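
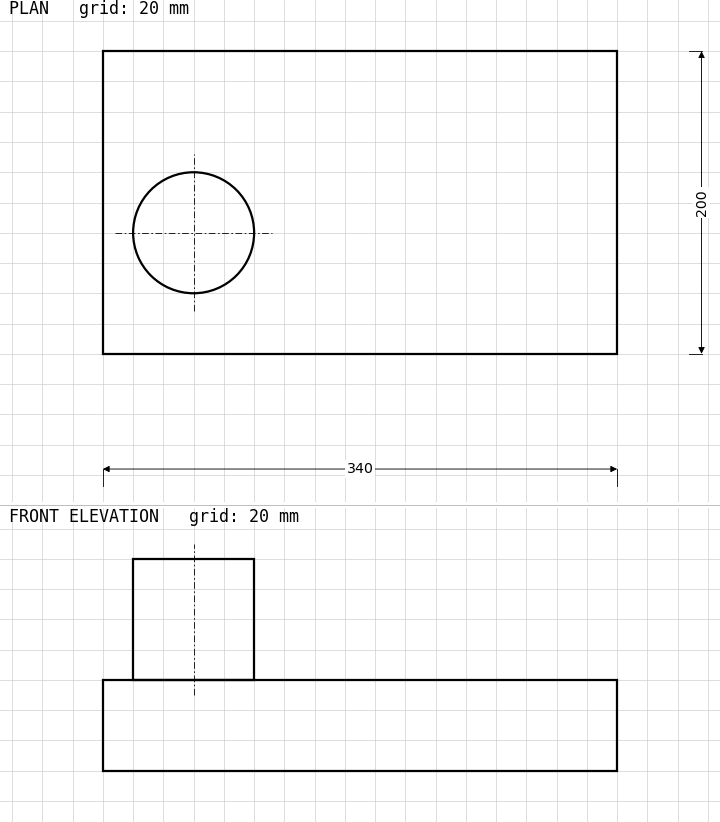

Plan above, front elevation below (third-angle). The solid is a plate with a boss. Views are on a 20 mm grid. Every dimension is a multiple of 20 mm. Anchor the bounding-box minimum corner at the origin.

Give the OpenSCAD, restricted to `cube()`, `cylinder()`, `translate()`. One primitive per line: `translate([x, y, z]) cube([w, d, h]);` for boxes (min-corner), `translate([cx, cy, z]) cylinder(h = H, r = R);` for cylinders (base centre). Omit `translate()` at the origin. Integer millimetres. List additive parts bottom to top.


cube([340, 200, 60]);
translate([60, 80, 60]) cylinder(h = 80, r = 40);


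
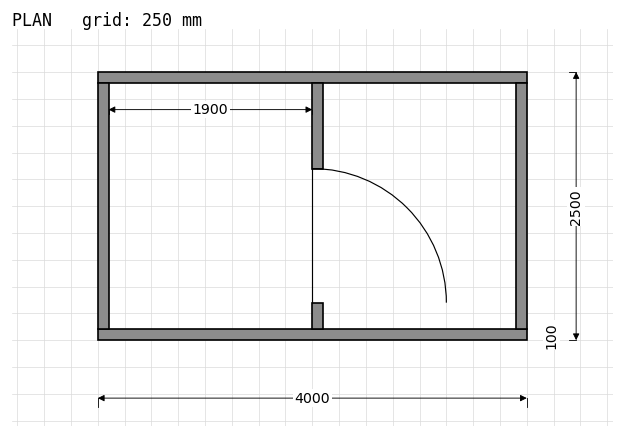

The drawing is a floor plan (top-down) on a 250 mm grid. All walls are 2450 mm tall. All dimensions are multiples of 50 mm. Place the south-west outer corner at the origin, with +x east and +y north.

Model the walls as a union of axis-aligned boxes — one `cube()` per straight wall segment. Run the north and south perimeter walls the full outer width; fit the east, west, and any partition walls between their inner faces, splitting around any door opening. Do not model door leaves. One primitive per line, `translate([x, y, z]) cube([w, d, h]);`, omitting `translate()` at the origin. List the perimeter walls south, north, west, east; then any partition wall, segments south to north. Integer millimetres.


cube([4000, 100, 2450]);
translate([0, 2400, 0]) cube([4000, 100, 2450]);
translate([0, 100, 0]) cube([100, 2300, 2450]);
translate([3900, 100, 0]) cube([100, 2300, 2450]);
translate([2000, 100, 0]) cube([100, 250, 2450]);
translate([2000, 1600, 0]) cube([100, 800, 2450]);


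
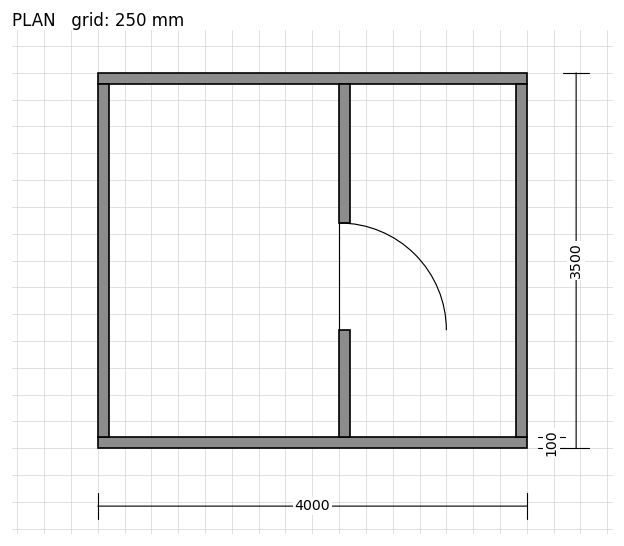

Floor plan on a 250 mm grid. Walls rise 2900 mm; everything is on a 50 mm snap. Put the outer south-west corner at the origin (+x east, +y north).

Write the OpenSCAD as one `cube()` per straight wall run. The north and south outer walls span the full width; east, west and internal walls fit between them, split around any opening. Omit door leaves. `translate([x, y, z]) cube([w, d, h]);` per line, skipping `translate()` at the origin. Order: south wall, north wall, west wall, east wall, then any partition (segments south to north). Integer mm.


cube([4000, 100, 2900]);
translate([0, 3400, 0]) cube([4000, 100, 2900]);
translate([0, 100, 0]) cube([100, 3300, 2900]);
translate([3900, 100, 0]) cube([100, 3300, 2900]);
translate([2250, 100, 0]) cube([100, 1000, 2900]);
translate([2250, 2100, 0]) cube([100, 1300, 2900]);


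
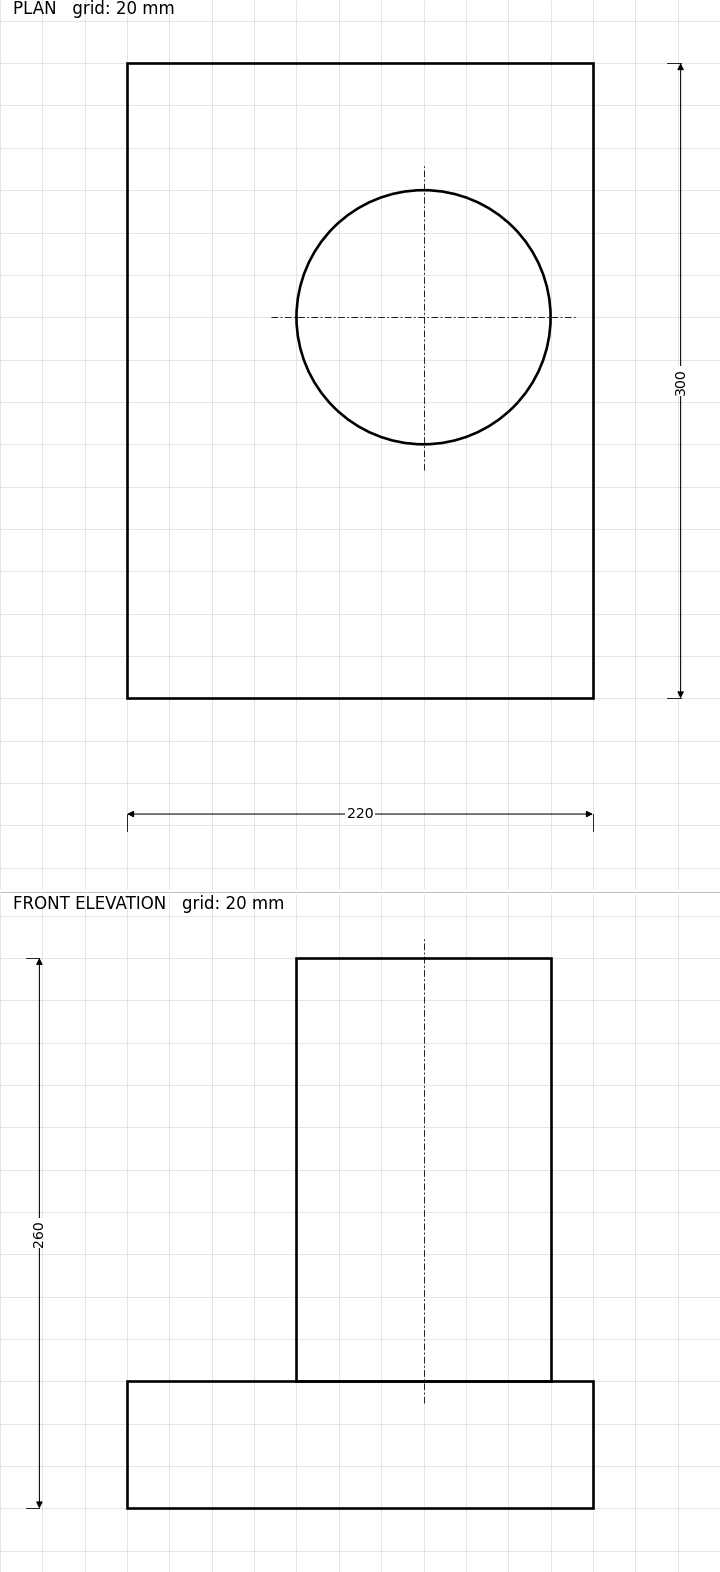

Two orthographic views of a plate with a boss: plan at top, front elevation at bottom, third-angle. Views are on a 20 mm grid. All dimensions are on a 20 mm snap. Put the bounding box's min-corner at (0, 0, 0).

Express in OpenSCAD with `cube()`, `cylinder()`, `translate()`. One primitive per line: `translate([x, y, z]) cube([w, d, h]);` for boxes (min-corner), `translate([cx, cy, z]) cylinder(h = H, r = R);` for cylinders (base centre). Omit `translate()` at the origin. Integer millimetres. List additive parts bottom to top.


cube([220, 300, 60]);
translate([140, 180, 60]) cylinder(h = 200, r = 60);


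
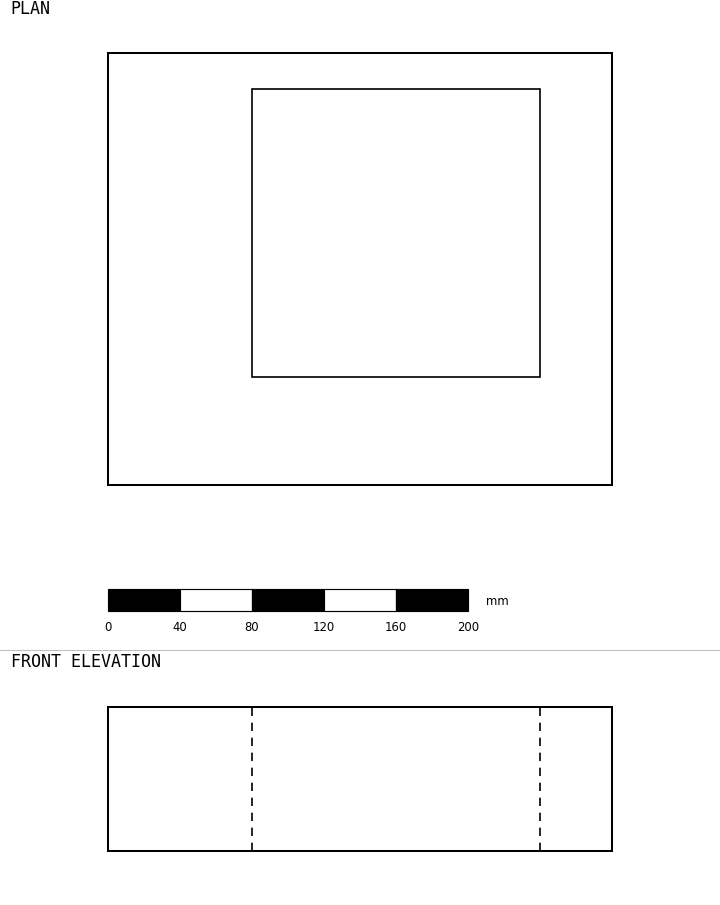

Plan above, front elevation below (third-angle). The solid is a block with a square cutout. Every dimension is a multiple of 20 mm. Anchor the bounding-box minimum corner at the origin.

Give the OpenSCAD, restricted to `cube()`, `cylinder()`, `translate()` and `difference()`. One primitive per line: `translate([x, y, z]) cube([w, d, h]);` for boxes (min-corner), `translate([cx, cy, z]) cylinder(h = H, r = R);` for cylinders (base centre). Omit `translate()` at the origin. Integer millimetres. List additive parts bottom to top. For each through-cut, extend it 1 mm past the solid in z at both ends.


difference() {
  cube([280, 240, 80]);
  translate([80, 60, -1]) cube([160, 160, 82]);
}


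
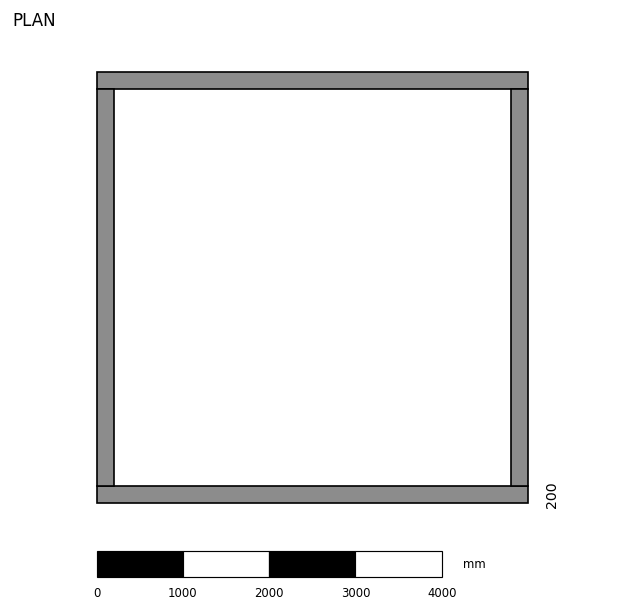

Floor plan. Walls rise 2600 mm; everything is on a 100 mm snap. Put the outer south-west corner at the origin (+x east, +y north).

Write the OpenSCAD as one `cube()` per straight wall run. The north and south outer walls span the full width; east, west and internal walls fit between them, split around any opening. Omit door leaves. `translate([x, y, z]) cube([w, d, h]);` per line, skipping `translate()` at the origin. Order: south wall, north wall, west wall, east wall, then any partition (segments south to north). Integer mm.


cube([5000, 200, 2600]);
translate([0, 4800, 0]) cube([5000, 200, 2600]);
translate([0, 200, 0]) cube([200, 4600, 2600]);
translate([4800, 200, 0]) cube([200, 4600, 2600]);


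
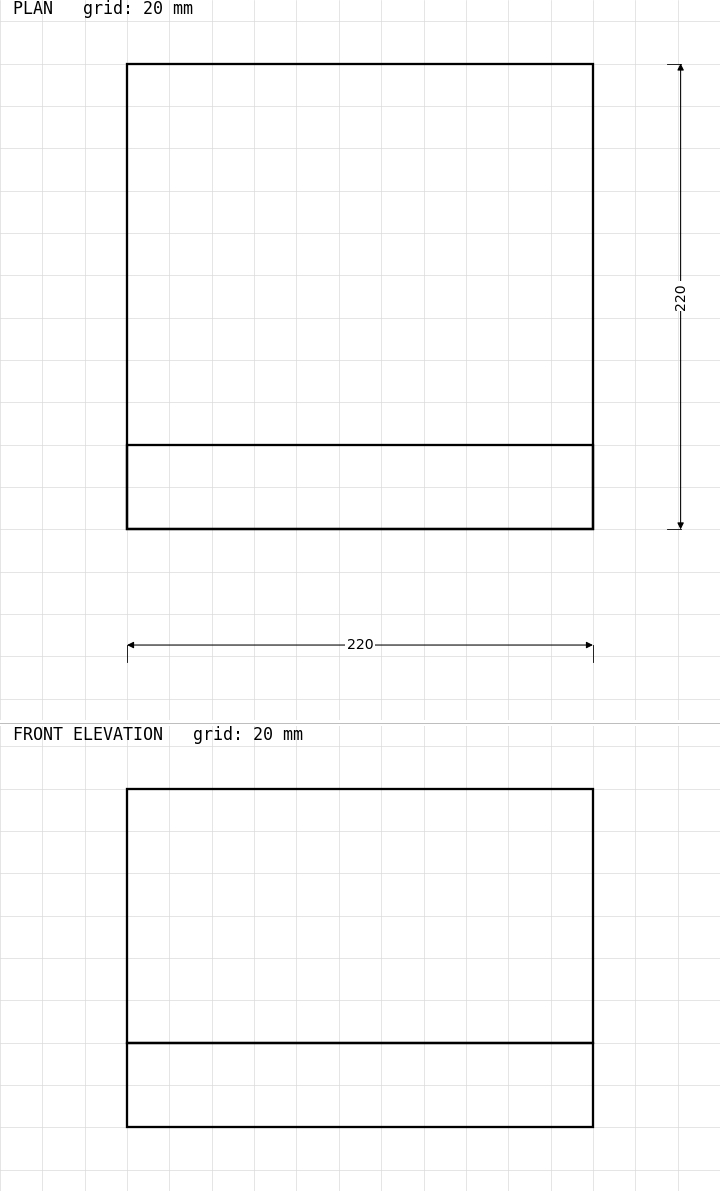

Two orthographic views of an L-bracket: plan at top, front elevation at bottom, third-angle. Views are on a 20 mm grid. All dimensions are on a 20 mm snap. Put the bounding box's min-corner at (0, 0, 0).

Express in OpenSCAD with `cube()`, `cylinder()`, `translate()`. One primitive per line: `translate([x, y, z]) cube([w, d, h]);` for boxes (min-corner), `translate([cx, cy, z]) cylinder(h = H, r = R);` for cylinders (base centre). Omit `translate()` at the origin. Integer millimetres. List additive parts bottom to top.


cube([220, 220, 40]);
translate([0, 0, 40]) cube([220, 40, 120]);


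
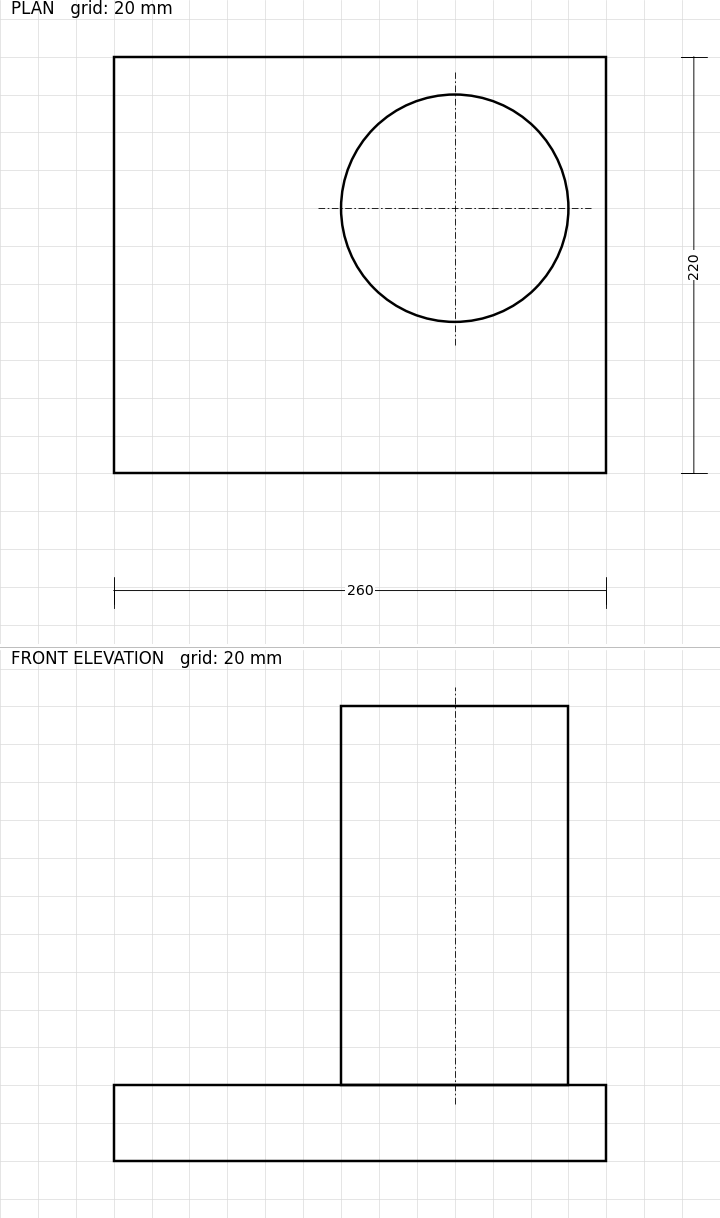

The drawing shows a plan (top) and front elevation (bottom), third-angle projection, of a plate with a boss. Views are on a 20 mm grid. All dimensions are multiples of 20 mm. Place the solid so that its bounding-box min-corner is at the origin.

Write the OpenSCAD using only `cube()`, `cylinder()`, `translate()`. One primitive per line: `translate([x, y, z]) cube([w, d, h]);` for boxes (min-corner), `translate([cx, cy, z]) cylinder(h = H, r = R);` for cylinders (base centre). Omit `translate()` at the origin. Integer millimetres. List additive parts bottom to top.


cube([260, 220, 40]);
translate([180, 140, 40]) cylinder(h = 200, r = 60);


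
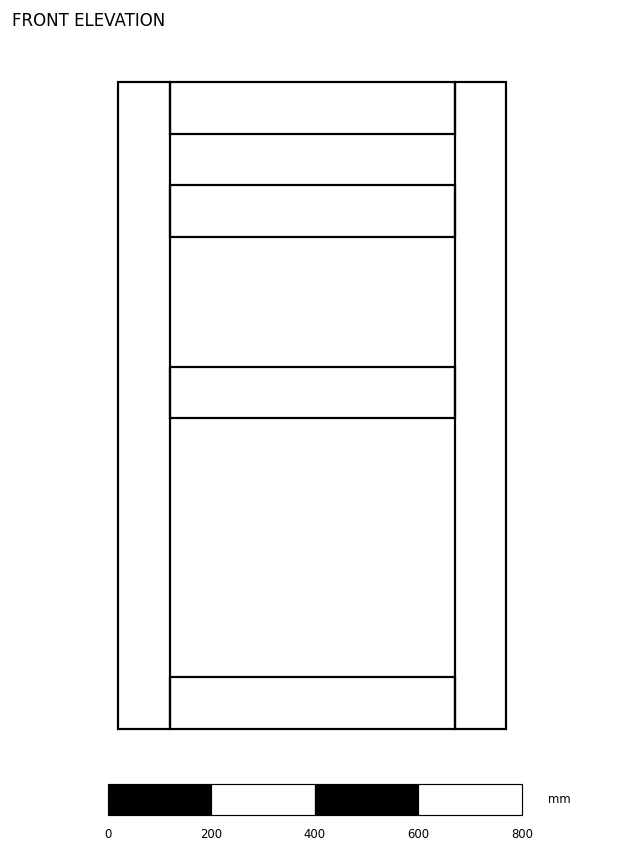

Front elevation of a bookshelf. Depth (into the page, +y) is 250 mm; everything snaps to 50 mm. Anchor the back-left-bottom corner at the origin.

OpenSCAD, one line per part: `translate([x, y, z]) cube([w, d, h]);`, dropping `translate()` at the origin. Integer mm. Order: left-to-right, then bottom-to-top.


cube([100, 250, 1250]);
translate([100, 0, 0]) cube([550, 250, 100]);
translate([100, 0, 600]) cube([550, 250, 100]);
translate([100, 0, 950]) cube([550, 250, 100]);
translate([100, 0, 1150]) cube([550, 250, 100]);
translate([650, 0, 0]) cube([100, 250, 1250]);


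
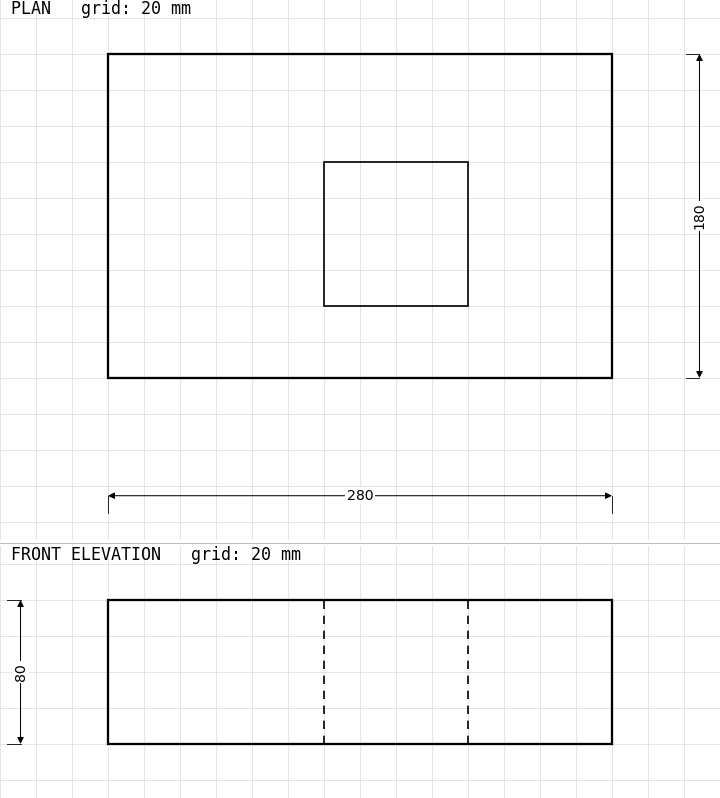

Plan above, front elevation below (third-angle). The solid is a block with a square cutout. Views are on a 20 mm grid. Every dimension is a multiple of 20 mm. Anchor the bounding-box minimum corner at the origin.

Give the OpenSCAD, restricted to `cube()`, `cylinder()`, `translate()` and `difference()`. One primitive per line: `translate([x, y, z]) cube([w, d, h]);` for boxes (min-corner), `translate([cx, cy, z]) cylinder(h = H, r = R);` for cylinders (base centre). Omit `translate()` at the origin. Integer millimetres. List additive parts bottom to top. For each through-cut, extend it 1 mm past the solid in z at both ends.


difference() {
  cube([280, 180, 80]);
  translate([120, 40, -1]) cube([80, 80, 82]);
}


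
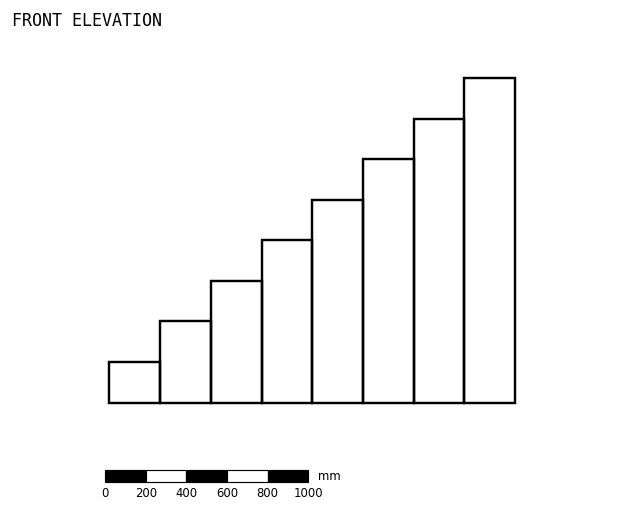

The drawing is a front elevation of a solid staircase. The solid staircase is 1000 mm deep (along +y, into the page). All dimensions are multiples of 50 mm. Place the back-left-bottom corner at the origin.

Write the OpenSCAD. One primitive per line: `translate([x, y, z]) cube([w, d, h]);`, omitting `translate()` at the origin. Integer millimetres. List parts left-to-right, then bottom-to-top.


cube([250, 1000, 200]);
translate([250, 0, 0]) cube([250, 1000, 400]);
translate([500, 0, 0]) cube([250, 1000, 600]);
translate([750, 0, 0]) cube([250, 1000, 800]);
translate([1000, 0, 0]) cube([250, 1000, 1000]);
translate([1250, 0, 0]) cube([250, 1000, 1200]);
translate([1500, 0, 0]) cube([250, 1000, 1400]);
translate([1750, 0, 0]) cube([250, 1000, 1600]);


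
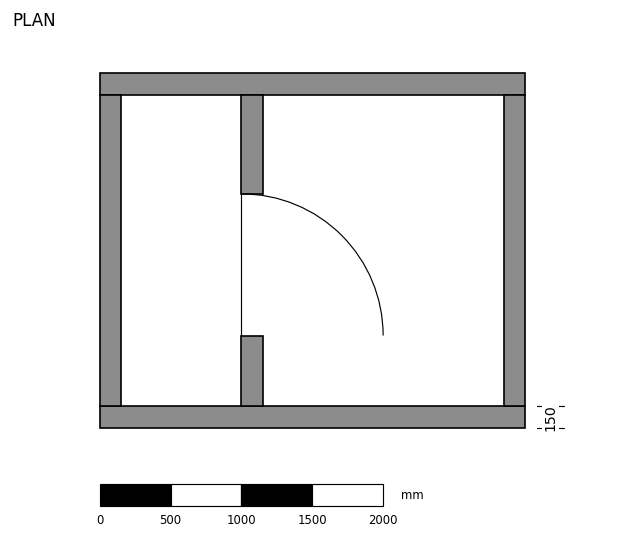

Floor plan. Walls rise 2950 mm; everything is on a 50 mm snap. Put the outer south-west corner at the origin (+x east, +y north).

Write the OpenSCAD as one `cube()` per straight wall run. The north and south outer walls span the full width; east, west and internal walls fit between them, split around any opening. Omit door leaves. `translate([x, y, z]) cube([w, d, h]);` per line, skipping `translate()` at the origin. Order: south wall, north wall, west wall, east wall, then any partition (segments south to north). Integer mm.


cube([3000, 150, 2950]);
translate([0, 2350, 0]) cube([3000, 150, 2950]);
translate([0, 150, 0]) cube([150, 2200, 2950]);
translate([2850, 150, 0]) cube([150, 2200, 2950]);
translate([1000, 150, 0]) cube([150, 500, 2950]);
translate([1000, 1650, 0]) cube([150, 700, 2950]);


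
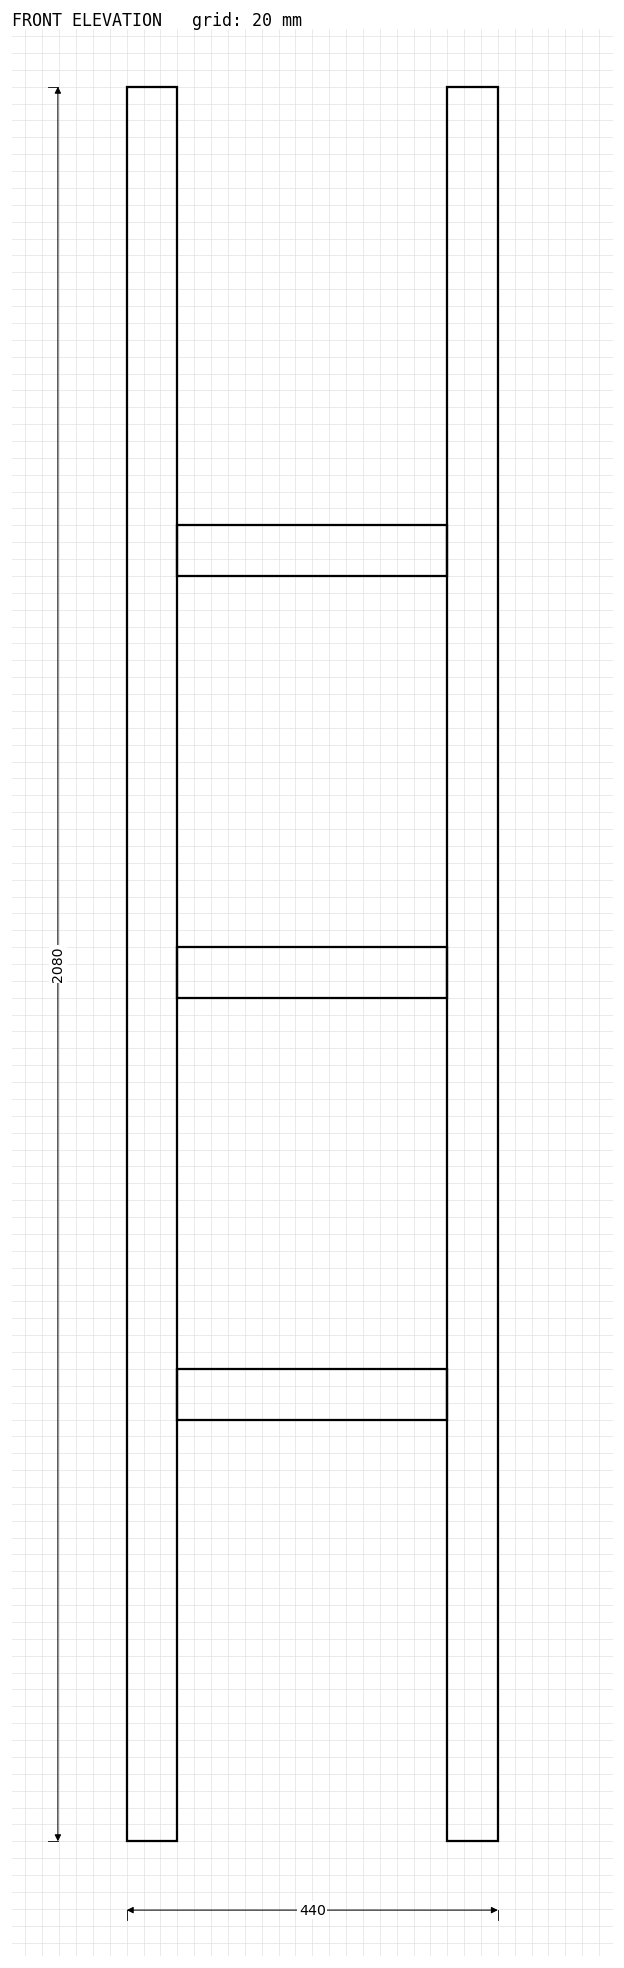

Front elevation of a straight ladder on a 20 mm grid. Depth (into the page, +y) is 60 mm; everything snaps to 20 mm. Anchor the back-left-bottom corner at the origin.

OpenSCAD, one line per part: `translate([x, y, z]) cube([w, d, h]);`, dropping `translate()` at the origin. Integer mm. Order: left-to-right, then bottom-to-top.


cube([60, 60, 2080]);
translate([60, 0, 500]) cube([320, 60, 60]);
translate([60, 0, 1000]) cube([320, 60, 60]);
translate([60, 0, 1500]) cube([320, 60, 60]);
translate([380, 0, 0]) cube([60, 60, 2080]);


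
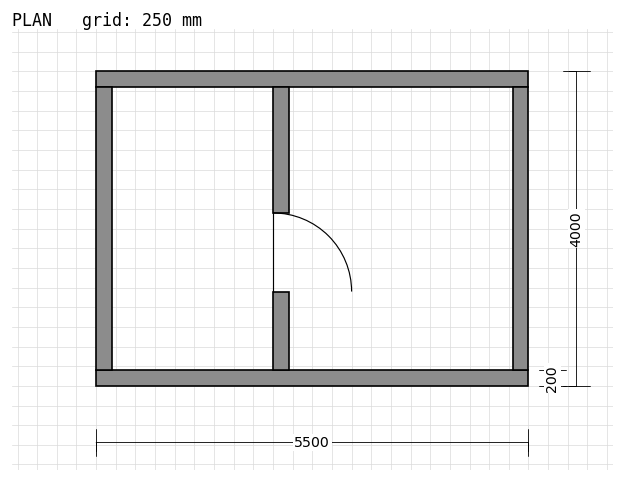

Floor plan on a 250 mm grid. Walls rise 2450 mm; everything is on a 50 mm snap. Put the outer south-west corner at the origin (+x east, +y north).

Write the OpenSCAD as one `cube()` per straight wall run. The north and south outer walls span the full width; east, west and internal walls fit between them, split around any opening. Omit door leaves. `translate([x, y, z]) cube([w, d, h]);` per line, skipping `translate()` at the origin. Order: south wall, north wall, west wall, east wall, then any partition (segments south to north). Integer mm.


cube([5500, 200, 2450]);
translate([0, 3800, 0]) cube([5500, 200, 2450]);
translate([0, 200, 0]) cube([200, 3600, 2450]);
translate([5300, 200, 0]) cube([200, 3600, 2450]);
translate([2250, 200, 0]) cube([200, 1000, 2450]);
translate([2250, 2200, 0]) cube([200, 1600, 2450]);


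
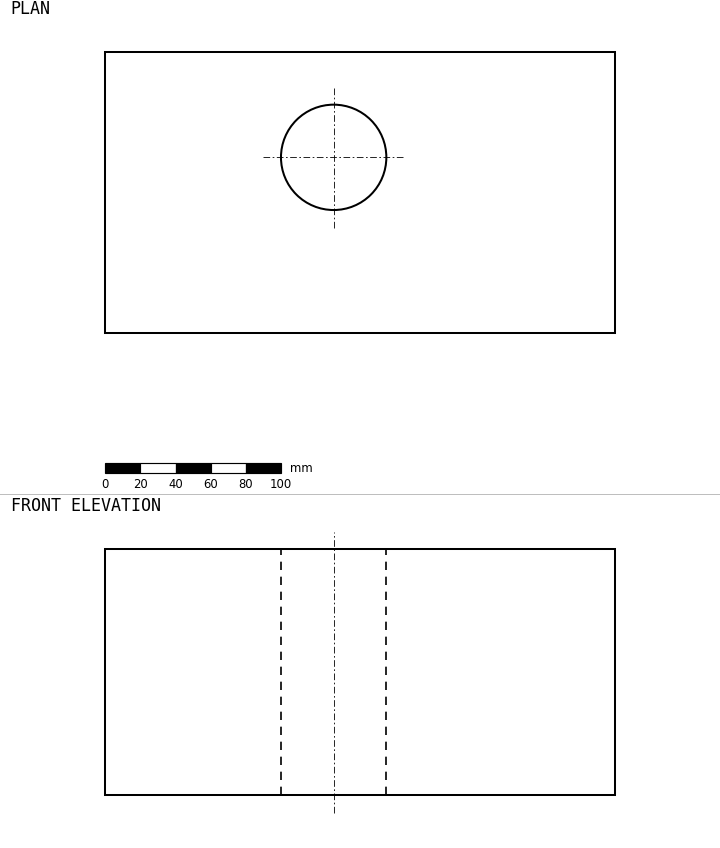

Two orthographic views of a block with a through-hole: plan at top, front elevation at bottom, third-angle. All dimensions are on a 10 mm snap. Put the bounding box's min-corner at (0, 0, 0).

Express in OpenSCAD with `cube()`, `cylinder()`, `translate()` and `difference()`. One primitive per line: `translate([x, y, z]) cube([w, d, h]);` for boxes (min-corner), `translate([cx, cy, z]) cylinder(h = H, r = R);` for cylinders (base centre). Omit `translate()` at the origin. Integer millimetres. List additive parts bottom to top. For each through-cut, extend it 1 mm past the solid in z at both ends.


difference() {
  cube([290, 160, 140]);
  translate([130, 100, -1]) cylinder(h = 142, r = 30);
}


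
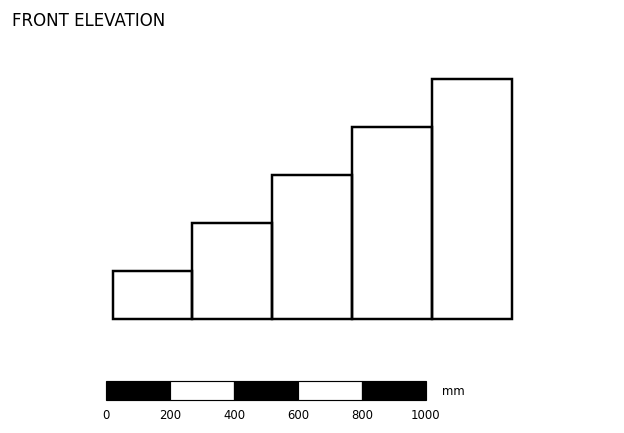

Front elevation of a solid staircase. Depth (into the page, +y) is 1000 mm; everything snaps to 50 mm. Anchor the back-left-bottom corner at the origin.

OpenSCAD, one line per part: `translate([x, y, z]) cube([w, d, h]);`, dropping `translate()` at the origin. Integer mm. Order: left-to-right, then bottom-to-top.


cube([250, 1000, 150]);
translate([250, 0, 0]) cube([250, 1000, 300]);
translate([500, 0, 0]) cube([250, 1000, 450]);
translate([750, 0, 0]) cube([250, 1000, 600]);
translate([1000, 0, 0]) cube([250, 1000, 750]);


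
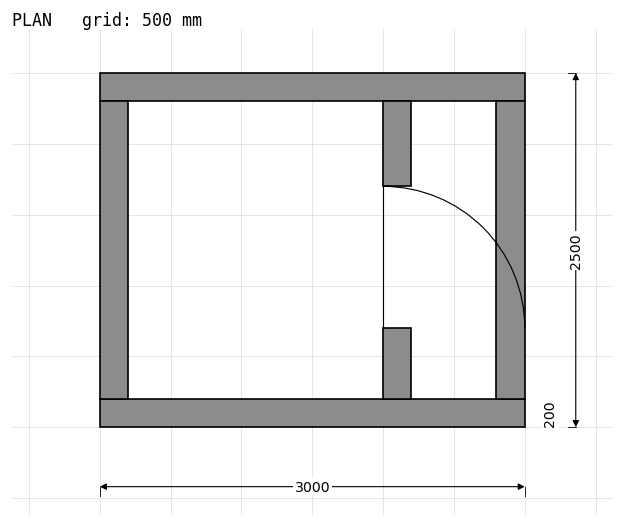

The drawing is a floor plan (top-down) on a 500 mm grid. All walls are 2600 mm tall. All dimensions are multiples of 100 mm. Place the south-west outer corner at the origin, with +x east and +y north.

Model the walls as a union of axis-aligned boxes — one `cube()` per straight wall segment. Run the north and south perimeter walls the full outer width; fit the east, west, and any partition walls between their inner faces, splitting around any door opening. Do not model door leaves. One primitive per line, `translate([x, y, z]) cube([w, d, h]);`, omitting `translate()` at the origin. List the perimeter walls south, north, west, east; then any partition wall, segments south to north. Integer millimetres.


cube([3000, 200, 2600]);
translate([0, 2300, 0]) cube([3000, 200, 2600]);
translate([0, 200, 0]) cube([200, 2100, 2600]);
translate([2800, 200, 0]) cube([200, 2100, 2600]);
translate([2000, 200, 0]) cube([200, 500, 2600]);
translate([2000, 1700, 0]) cube([200, 600, 2600]);


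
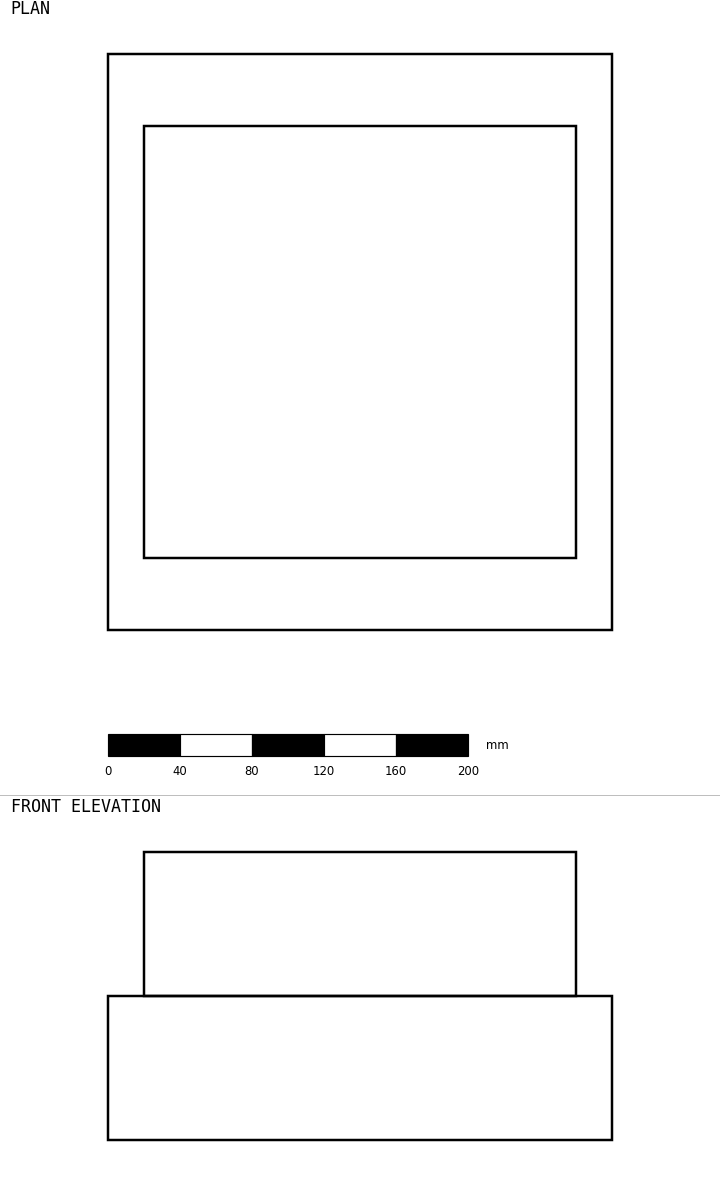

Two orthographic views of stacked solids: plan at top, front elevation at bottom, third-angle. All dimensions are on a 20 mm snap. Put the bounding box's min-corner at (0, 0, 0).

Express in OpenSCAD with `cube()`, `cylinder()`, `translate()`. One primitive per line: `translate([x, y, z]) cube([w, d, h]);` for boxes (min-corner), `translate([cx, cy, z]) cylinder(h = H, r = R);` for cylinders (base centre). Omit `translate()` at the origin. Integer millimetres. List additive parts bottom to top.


cube([280, 320, 80]);
translate([20, 40, 80]) cube([240, 240, 80]);


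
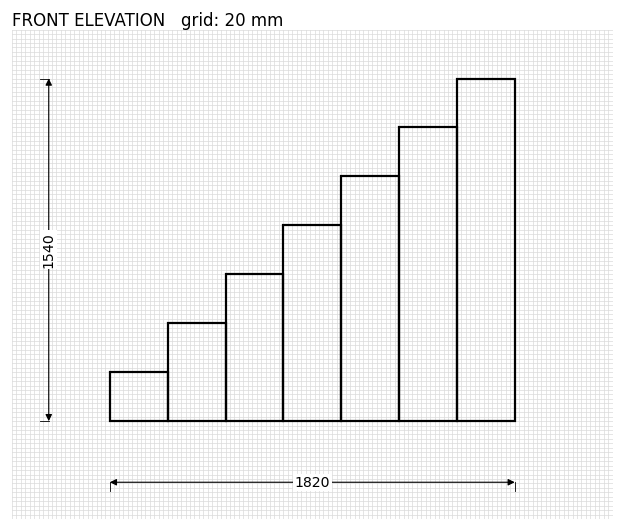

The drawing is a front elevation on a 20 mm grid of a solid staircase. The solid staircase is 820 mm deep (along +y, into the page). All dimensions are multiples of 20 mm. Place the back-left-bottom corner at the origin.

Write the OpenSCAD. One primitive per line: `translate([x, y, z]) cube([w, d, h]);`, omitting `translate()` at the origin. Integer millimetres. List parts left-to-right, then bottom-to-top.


cube([260, 820, 220]);
translate([260, 0, 0]) cube([260, 820, 440]);
translate([520, 0, 0]) cube([260, 820, 660]);
translate([780, 0, 0]) cube([260, 820, 880]);
translate([1040, 0, 0]) cube([260, 820, 1100]);
translate([1300, 0, 0]) cube([260, 820, 1320]);
translate([1560, 0, 0]) cube([260, 820, 1540]);


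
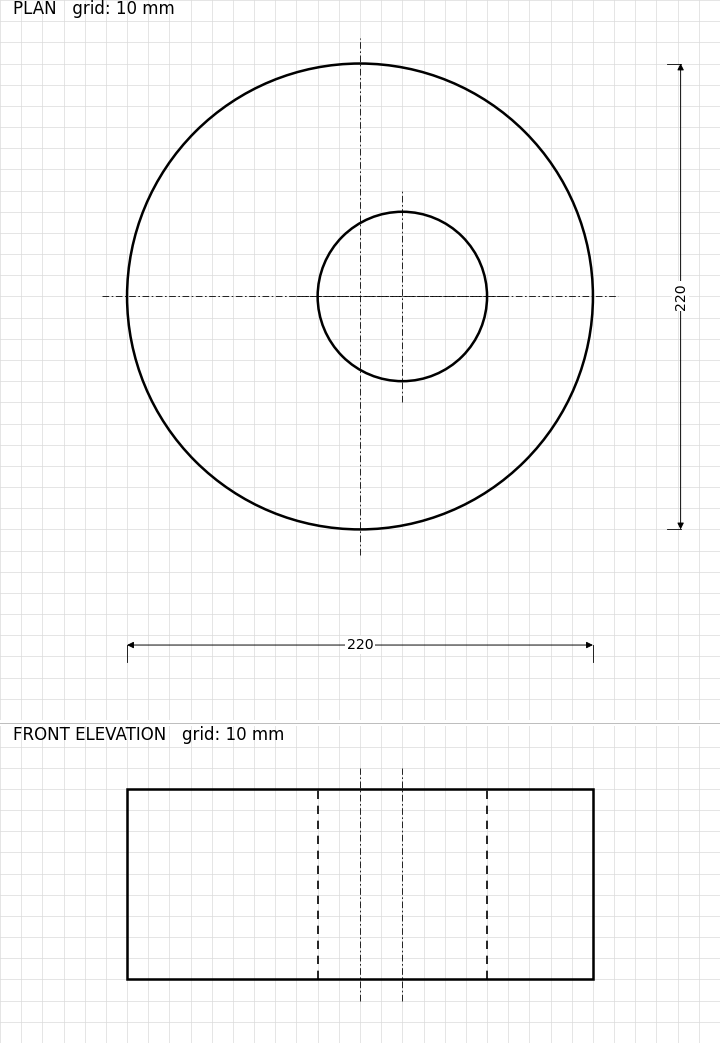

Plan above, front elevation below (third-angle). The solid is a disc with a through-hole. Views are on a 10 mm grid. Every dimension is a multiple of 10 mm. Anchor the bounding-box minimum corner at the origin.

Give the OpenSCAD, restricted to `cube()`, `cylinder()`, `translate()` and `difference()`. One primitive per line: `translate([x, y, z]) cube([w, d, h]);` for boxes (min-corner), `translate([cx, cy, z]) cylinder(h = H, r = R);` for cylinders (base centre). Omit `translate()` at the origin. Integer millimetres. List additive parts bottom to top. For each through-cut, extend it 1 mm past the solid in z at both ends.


difference() {
  translate([110, 110, 0]) cylinder(h = 90, r = 110);
  translate([130, 110, -1]) cylinder(h = 92, r = 40);
}


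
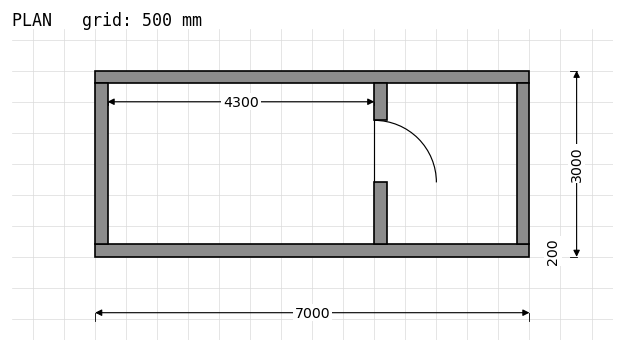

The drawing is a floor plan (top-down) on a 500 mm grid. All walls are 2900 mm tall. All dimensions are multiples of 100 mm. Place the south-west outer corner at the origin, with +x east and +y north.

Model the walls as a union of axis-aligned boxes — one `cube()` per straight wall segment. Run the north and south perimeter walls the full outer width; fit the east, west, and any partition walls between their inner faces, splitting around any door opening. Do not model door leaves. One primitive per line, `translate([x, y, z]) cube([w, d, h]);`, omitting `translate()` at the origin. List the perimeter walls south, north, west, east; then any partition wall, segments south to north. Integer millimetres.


cube([7000, 200, 2900]);
translate([0, 2800, 0]) cube([7000, 200, 2900]);
translate([0, 200, 0]) cube([200, 2600, 2900]);
translate([6800, 200, 0]) cube([200, 2600, 2900]);
translate([4500, 200, 0]) cube([200, 1000, 2900]);
translate([4500, 2200, 0]) cube([200, 600, 2900]);


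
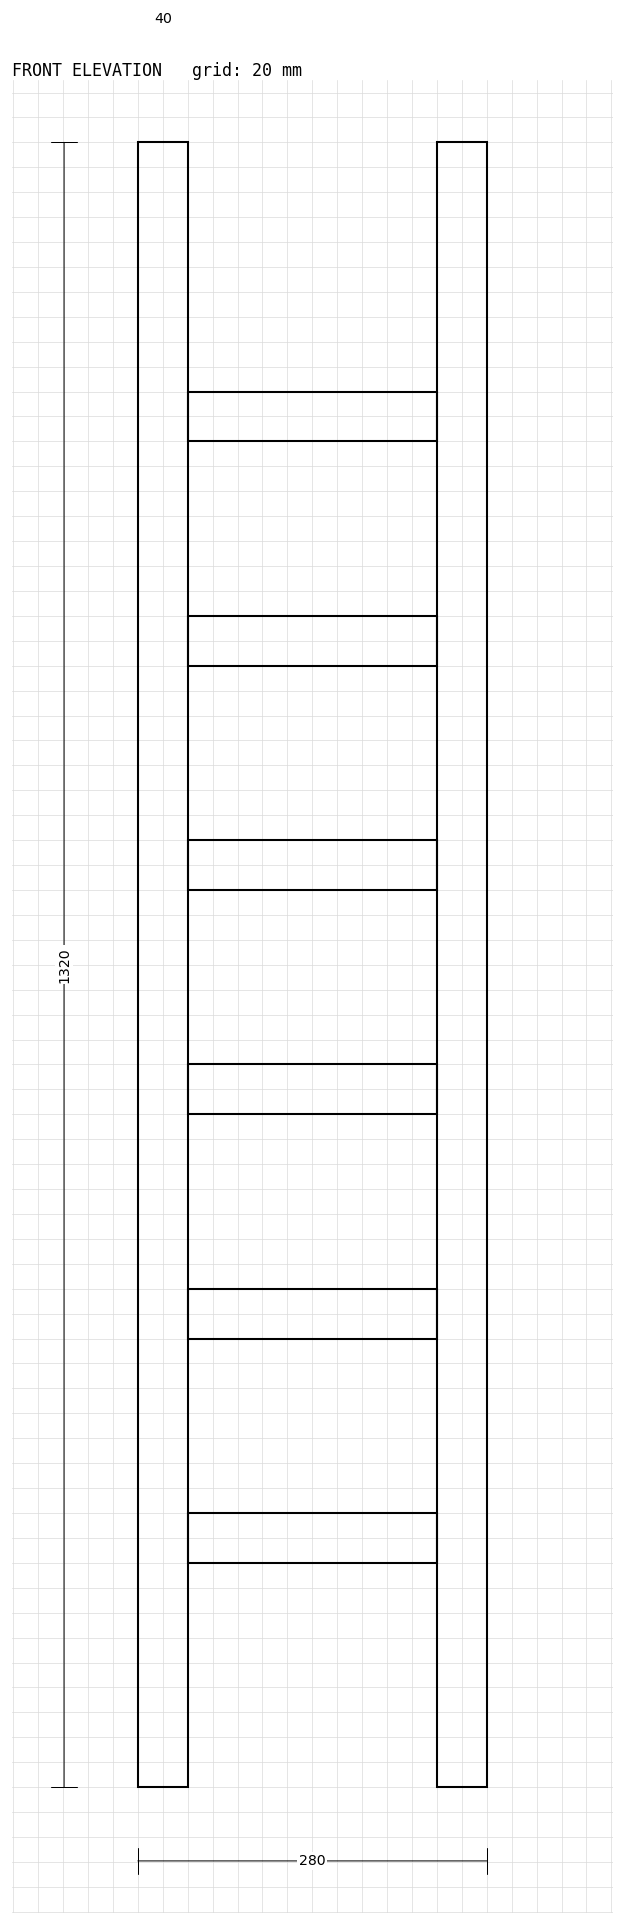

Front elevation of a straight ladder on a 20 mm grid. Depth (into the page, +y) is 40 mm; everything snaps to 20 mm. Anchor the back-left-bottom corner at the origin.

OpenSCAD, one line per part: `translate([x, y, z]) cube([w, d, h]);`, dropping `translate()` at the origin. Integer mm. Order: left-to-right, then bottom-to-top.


cube([40, 40, 1320]);
translate([40, 0, 180]) cube([200, 40, 40]);
translate([40, 0, 360]) cube([200, 40, 40]);
translate([40, 0, 540]) cube([200, 40, 40]);
translate([40, 0, 720]) cube([200, 40, 40]);
translate([40, 0, 900]) cube([200, 40, 40]);
translate([40, 0, 1080]) cube([200, 40, 40]);
translate([240, 0, 0]) cube([40, 40, 1320]);


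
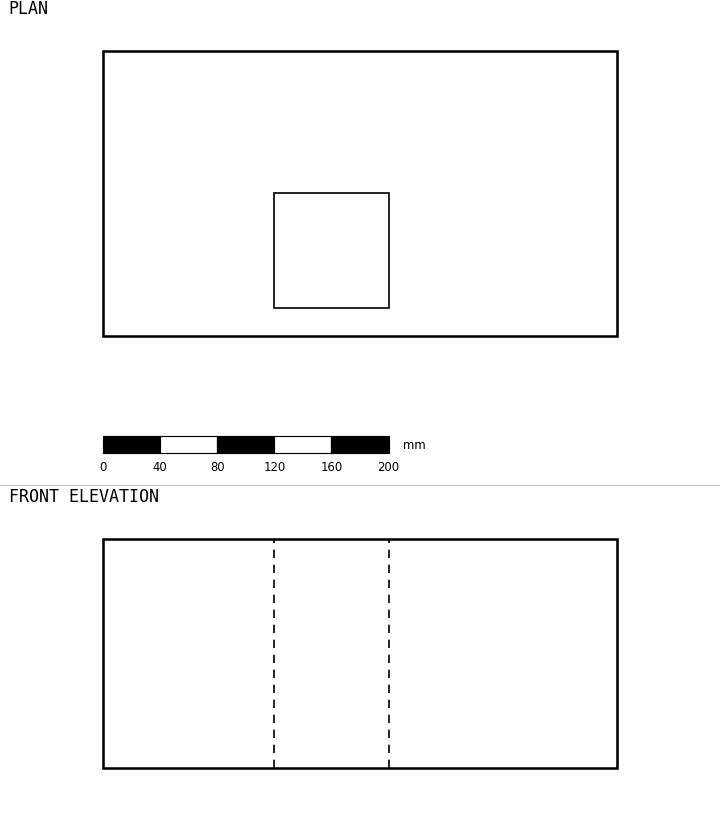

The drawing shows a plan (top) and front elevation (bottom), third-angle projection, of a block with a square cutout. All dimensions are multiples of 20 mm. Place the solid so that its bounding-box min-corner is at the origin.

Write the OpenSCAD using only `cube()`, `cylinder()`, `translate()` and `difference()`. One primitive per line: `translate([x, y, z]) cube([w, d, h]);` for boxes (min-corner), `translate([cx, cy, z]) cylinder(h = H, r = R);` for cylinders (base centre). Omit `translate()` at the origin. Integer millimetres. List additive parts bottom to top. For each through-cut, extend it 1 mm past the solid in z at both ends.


difference() {
  cube([360, 200, 160]);
  translate([120, 20, -1]) cube([80, 80, 162]);
}


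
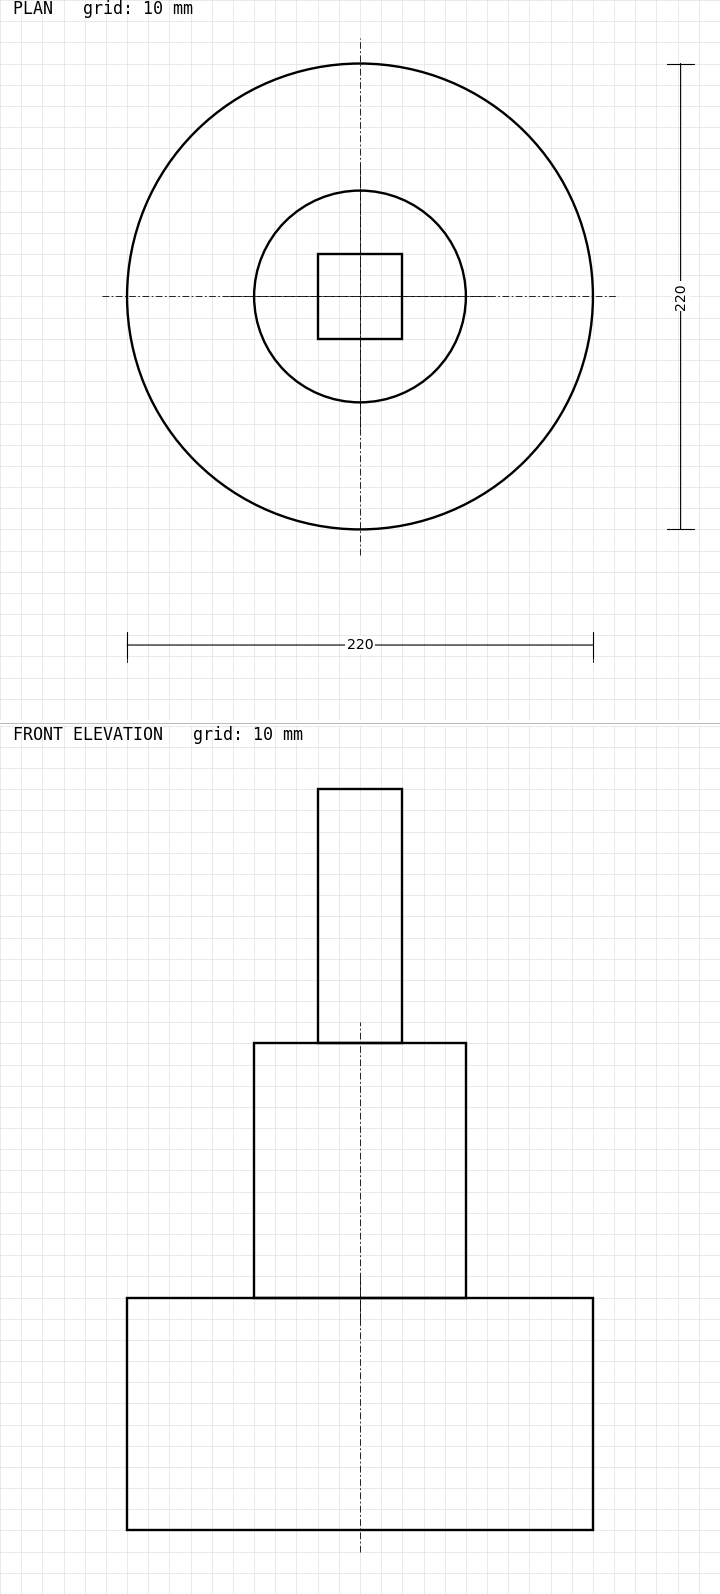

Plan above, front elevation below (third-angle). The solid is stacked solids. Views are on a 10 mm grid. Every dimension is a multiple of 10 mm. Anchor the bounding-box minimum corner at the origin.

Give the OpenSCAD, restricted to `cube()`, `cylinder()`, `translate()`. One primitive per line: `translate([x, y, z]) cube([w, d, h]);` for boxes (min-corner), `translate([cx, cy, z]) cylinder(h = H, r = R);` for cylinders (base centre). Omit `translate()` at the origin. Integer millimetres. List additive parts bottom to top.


translate([110, 110, 0]) cylinder(h = 110, r = 110);
translate([110, 110, 110]) cylinder(h = 120, r = 50);
translate([90, 90, 230]) cube([40, 40, 120]);


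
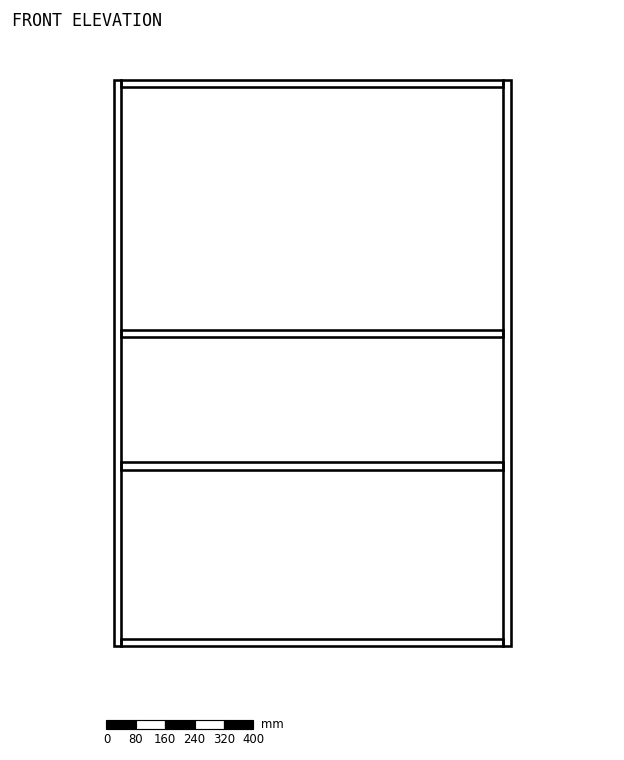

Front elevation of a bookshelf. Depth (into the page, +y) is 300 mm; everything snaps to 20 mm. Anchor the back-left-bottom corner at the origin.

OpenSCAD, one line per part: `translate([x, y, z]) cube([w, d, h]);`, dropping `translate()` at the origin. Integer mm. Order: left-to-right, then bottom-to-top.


cube([20, 300, 1540]);
translate([20, 0, 0]) cube([1040, 300, 20]);
translate([20, 0, 480]) cube([1040, 300, 20]);
translate([20, 0, 840]) cube([1040, 300, 20]);
translate([20, 0, 1520]) cube([1040, 300, 20]);
translate([1060, 0, 0]) cube([20, 300, 1540]);


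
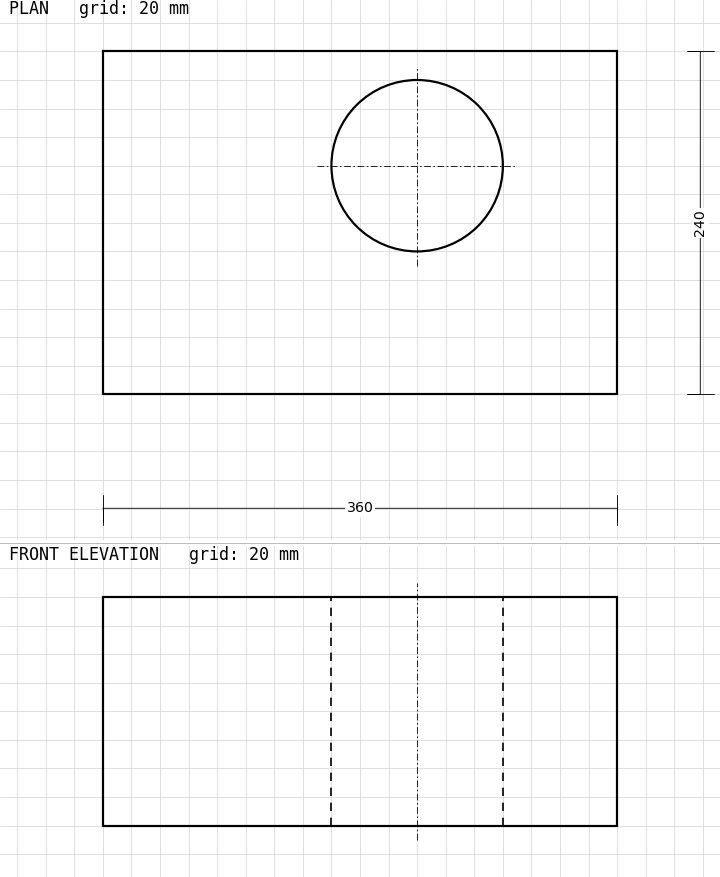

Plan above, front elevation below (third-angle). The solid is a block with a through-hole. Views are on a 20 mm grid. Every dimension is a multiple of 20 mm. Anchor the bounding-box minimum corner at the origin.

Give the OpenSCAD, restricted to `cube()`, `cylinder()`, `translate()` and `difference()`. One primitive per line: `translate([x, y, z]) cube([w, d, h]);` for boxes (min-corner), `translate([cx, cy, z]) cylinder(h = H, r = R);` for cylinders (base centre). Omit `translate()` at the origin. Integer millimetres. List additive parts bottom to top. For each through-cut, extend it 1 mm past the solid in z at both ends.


difference() {
  cube([360, 240, 160]);
  translate([220, 160, -1]) cylinder(h = 162, r = 60);
}


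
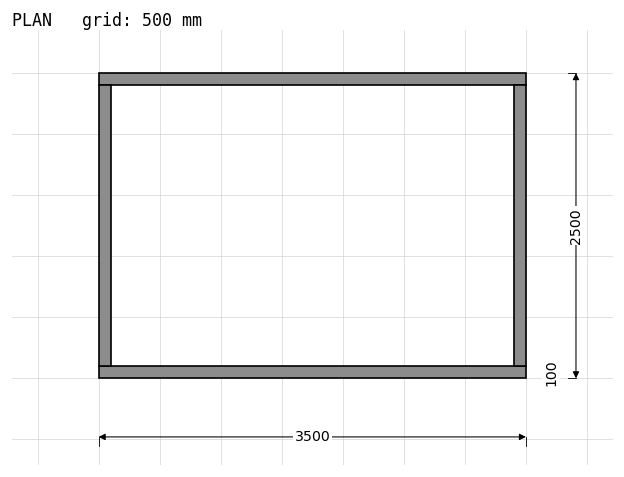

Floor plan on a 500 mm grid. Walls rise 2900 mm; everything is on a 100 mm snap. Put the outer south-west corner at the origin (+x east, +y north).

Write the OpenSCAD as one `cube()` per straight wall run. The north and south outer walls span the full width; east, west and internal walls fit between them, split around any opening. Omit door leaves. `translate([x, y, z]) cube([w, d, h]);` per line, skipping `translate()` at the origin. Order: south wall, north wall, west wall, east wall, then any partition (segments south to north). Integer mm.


cube([3500, 100, 2900]);
translate([0, 2400, 0]) cube([3500, 100, 2900]);
translate([0, 100, 0]) cube([100, 2300, 2900]);
translate([3400, 100, 0]) cube([100, 2300, 2900]);


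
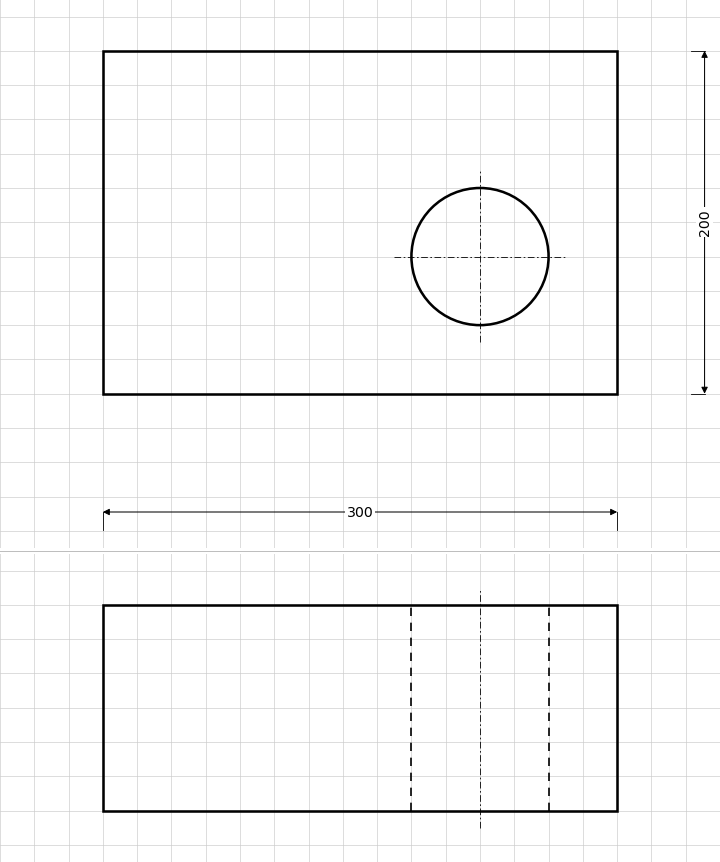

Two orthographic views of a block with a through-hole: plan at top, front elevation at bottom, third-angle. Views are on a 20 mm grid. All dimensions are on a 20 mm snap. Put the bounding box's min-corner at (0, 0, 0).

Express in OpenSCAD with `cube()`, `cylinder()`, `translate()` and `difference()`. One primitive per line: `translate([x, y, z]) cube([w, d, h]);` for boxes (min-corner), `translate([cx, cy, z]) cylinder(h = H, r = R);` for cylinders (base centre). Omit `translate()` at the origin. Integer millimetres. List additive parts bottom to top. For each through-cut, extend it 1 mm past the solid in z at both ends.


difference() {
  cube([300, 200, 120]);
  translate([220, 80, -1]) cylinder(h = 122, r = 40);
}


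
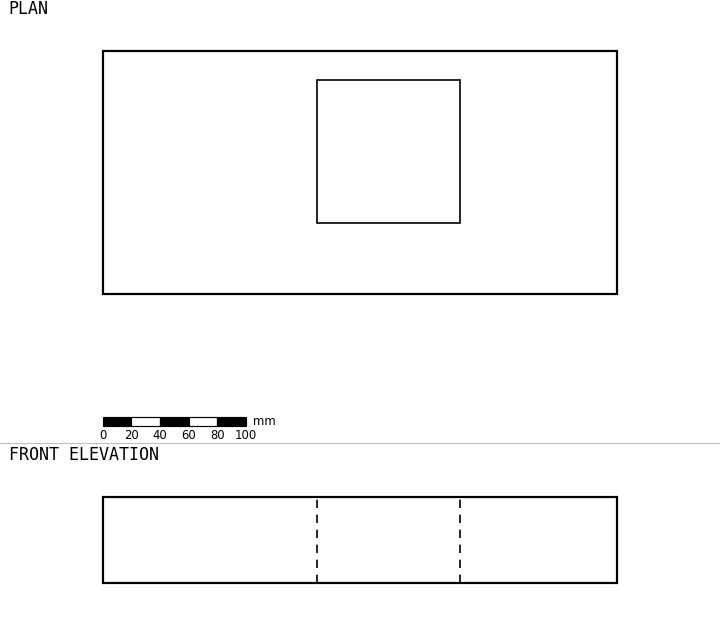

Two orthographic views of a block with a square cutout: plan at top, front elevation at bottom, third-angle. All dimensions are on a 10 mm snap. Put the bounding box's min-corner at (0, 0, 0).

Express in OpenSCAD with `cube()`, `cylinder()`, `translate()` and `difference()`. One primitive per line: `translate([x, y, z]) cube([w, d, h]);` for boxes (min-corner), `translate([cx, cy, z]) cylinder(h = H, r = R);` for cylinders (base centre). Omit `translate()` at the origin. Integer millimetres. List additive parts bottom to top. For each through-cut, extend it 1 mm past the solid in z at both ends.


difference() {
  cube([360, 170, 60]);
  translate([150, 50, -1]) cube([100, 100, 62]);
}


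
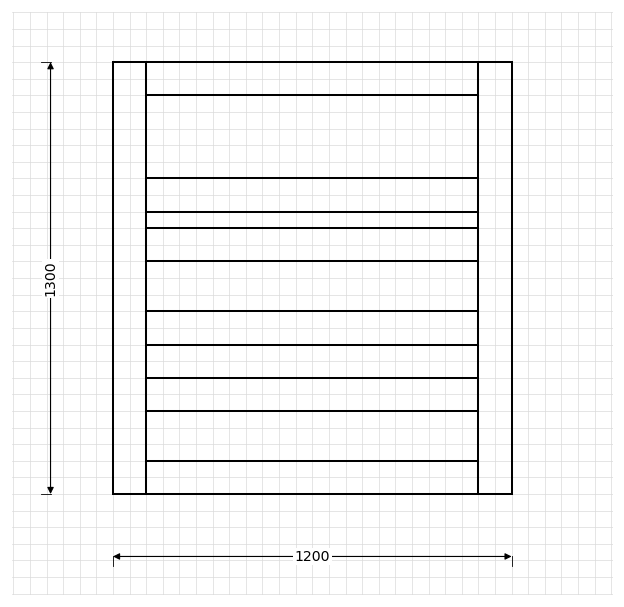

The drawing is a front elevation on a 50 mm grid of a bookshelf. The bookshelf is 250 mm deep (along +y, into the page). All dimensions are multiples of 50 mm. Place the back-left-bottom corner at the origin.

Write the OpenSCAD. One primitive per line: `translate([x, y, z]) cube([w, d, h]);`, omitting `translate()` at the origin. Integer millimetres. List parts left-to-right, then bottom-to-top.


cube([100, 250, 1300]);
translate([100, 0, 0]) cube([1000, 250, 100]);
translate([100, 0, 250]) cube([1000, 250, 100]);
translate([100, 0, 450]) cube([1000, 250, 100]);
translate([100, 0, 700]) cube([1000, 250, 100]);
translate([100, 0, 850]) cube([1000, 250, 100]);
translate([100, 0, 1200]) cube([1000, 250, 100]);
translate([1100, 0, 0]) cube([100, 250, 1300]);


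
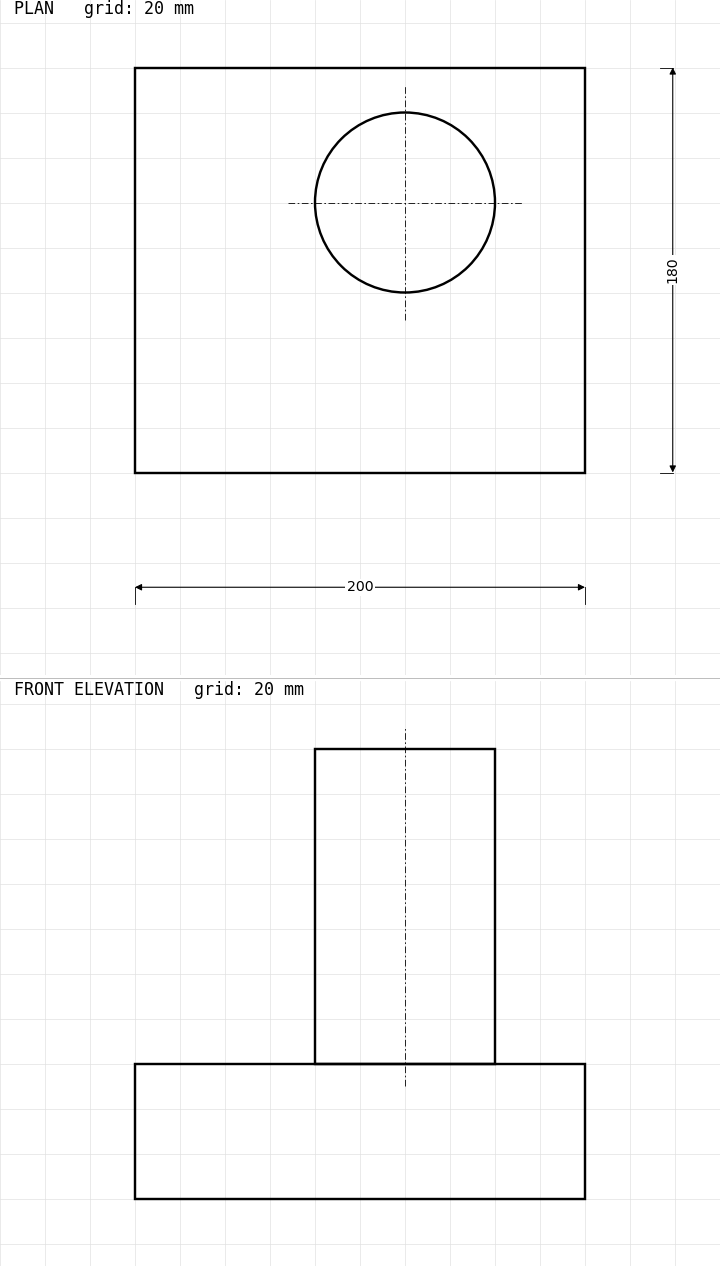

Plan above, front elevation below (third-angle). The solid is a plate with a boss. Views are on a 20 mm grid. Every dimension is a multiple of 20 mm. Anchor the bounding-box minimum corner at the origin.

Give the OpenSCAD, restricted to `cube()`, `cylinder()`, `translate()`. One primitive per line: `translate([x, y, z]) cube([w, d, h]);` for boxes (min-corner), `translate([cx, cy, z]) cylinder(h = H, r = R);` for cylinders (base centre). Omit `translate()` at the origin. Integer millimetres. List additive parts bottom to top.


cube([200, 180, 60]);
translate([120, 120, 60]) cylinder(h = 140, r = 40);


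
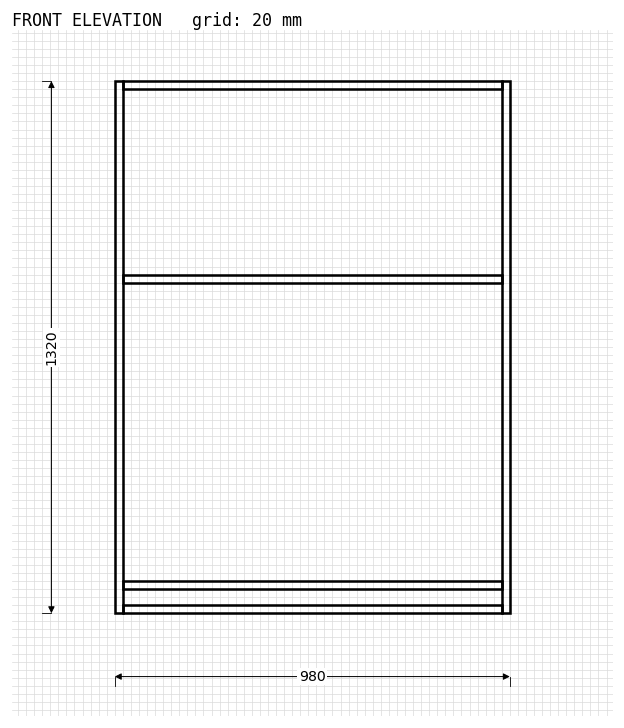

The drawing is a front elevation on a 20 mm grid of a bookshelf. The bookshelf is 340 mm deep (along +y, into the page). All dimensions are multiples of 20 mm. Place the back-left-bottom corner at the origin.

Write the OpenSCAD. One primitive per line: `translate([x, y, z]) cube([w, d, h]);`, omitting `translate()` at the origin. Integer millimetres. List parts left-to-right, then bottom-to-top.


cube([20, 340, 1320]);
translate([20, 0, 0]) cube([940, 340, 20]);
translate([20, 0, 60]) cube([940, 340, 20]);
translate([20, 0, 820]) cube([940, 340, 20]);
translate([20, 0, 1300]) cube([940, 340, 20]);
translate([960, 0, 0]) cube([20, 340, 1320]);


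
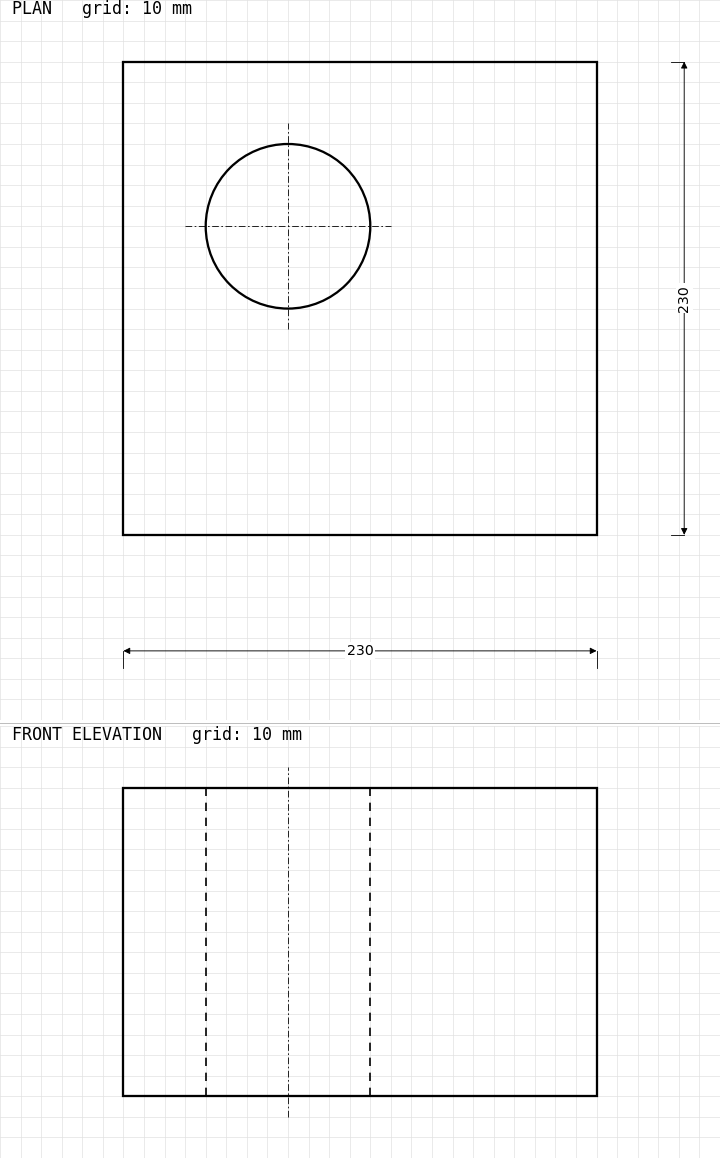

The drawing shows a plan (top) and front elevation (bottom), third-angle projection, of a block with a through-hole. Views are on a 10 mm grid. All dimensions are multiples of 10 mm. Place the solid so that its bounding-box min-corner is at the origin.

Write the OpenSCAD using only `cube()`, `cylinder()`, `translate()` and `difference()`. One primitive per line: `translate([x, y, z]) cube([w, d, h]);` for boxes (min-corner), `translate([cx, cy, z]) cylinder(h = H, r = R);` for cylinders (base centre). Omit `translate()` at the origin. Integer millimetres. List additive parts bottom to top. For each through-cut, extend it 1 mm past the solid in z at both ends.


difference() {
  cube([230, 230, 150]);
  translate([80, 150, -1]) cylinder(h = 152, r = 40);
}


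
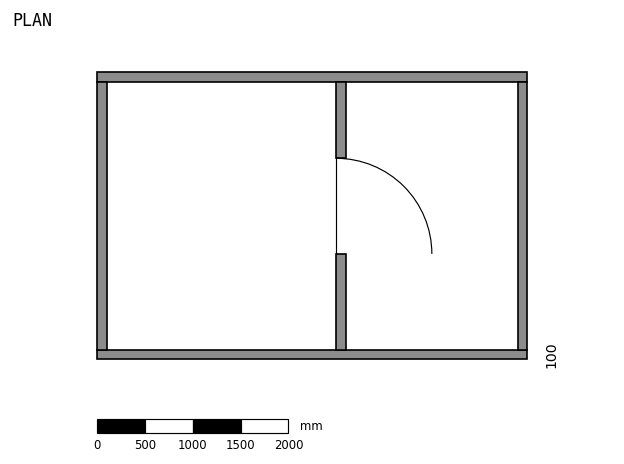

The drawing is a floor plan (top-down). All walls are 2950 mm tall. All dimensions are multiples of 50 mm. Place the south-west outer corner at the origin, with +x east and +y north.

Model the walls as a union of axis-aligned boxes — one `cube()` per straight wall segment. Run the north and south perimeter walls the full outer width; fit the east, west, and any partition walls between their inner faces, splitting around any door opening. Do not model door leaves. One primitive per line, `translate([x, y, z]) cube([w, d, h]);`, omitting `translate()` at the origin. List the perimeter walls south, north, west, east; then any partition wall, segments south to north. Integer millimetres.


cube([4500, 100, 2950]);
translate([0, 2900, 0]) cube([4500, 100, 2950]);
translate([0, 100, 0]) cube([100, 2800, 2950]);
translate([4400, 100, 0]) cube([100, 2800, 2950]);
translate([2500, 100, 0]) cube([100, 1000, 2950]);
translate([2500, 2100, 0]) cube([100, 800, 2950]);


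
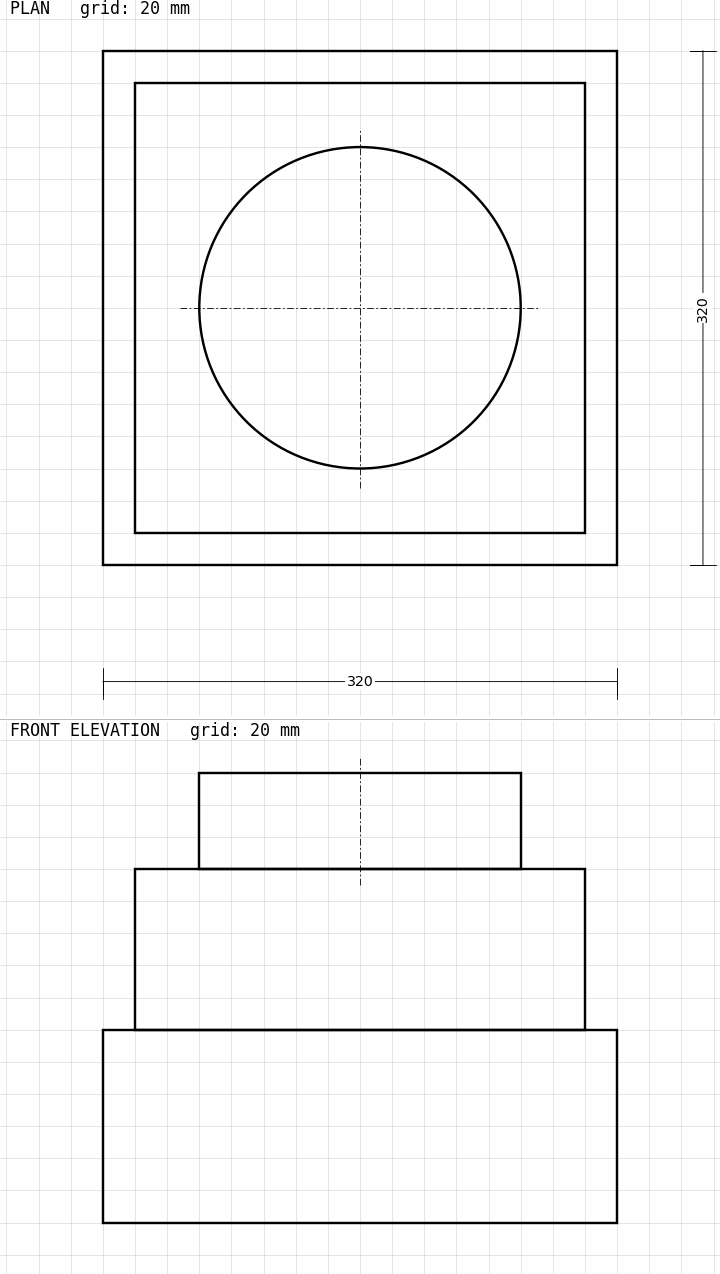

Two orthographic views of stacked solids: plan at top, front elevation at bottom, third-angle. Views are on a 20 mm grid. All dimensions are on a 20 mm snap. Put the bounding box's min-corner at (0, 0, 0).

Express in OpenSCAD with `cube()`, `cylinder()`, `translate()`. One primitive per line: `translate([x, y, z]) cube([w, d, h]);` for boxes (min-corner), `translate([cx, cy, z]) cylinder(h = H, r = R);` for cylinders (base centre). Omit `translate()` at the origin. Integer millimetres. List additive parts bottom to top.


cube([320, 320, 120]);
translate([20, 20, 120]) cube([280, 280, 100]);
translate([160, 160, 220]) cylinder(h = 60, r = 100);


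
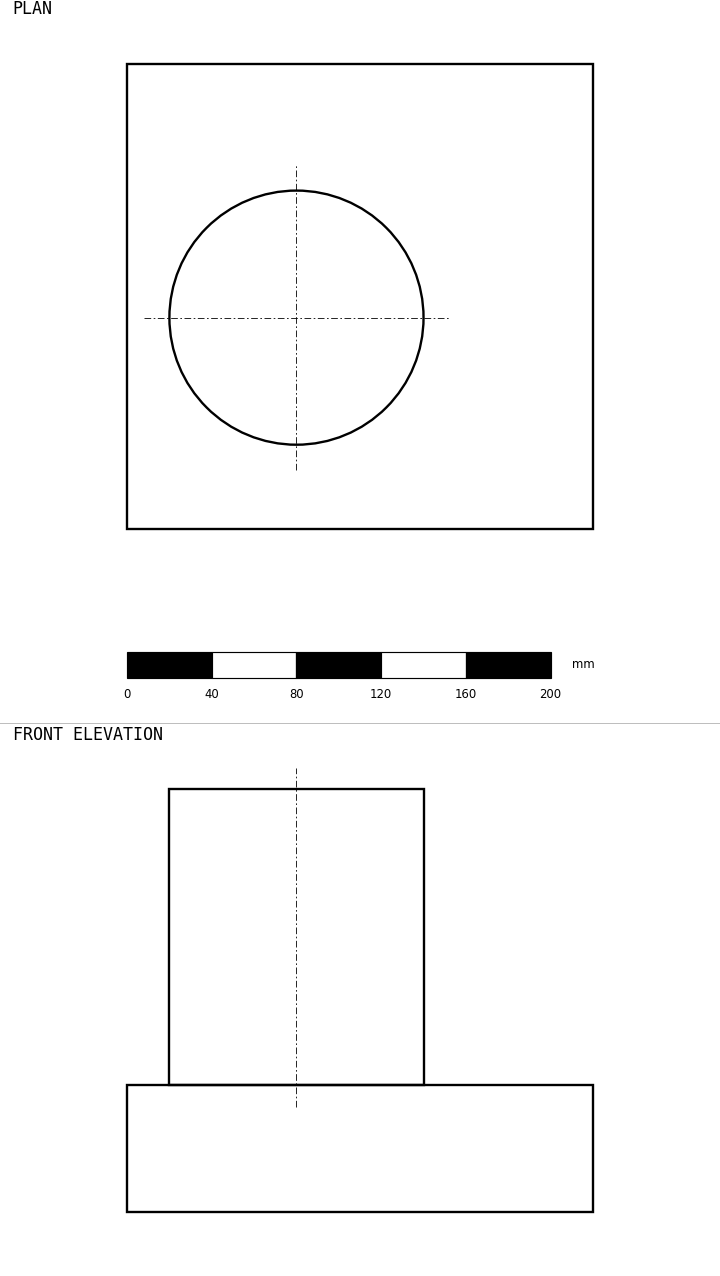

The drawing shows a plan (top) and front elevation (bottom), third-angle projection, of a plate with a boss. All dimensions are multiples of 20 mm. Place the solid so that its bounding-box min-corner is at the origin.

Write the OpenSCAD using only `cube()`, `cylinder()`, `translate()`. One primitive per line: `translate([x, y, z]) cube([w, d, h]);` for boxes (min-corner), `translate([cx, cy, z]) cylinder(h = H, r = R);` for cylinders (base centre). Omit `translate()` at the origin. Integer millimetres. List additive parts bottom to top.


cube([220, 220, 60]);
translate([80, 100, 60]) cylinder(h = 140, r = 60);
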